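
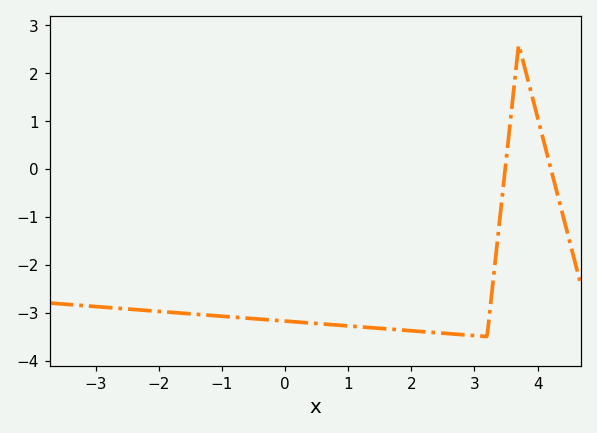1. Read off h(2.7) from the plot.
-3.4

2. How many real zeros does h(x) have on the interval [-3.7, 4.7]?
2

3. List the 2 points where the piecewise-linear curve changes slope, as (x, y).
(3.2, -3.5); (3.7, 2.6)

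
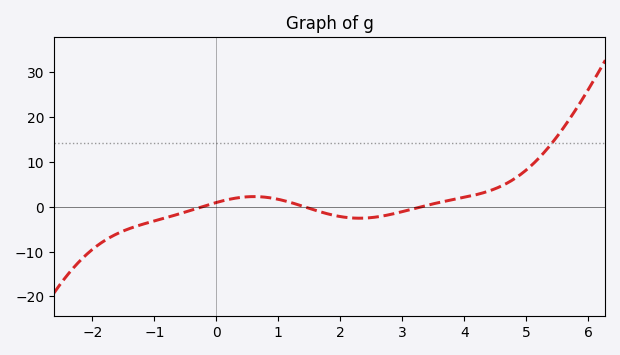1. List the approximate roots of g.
-0.2, 1.4, 3.4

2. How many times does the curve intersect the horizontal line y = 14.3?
1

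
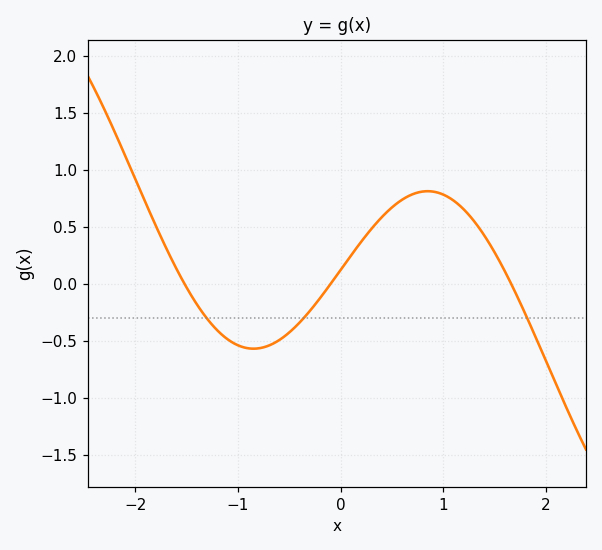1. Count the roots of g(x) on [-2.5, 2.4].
3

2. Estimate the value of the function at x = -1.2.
-0.407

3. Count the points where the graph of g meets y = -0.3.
3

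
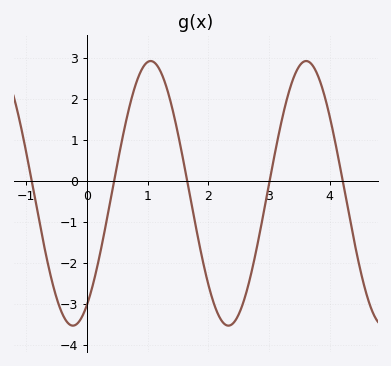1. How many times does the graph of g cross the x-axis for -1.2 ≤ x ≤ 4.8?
5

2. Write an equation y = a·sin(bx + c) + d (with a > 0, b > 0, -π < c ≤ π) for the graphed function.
y = 3.23sin(2.45x - 1) - 0.31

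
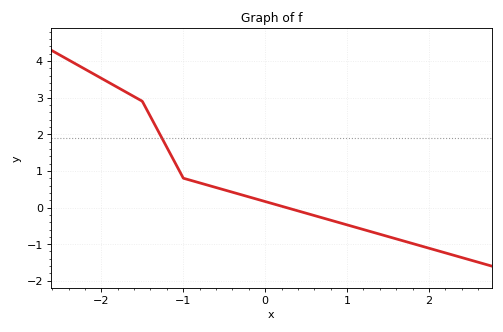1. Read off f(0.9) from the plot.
-0.4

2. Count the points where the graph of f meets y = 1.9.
1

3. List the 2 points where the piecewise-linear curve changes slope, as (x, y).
(-1.5, 2.9); (-1, 0.8)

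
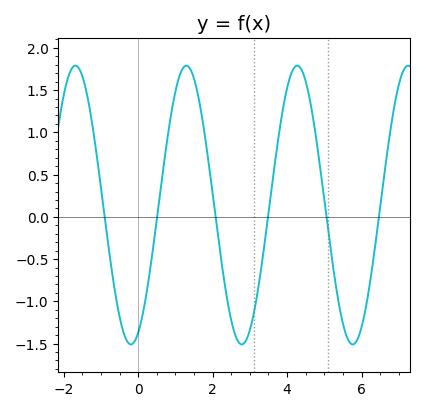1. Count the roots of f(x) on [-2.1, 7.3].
6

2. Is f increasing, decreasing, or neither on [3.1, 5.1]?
neither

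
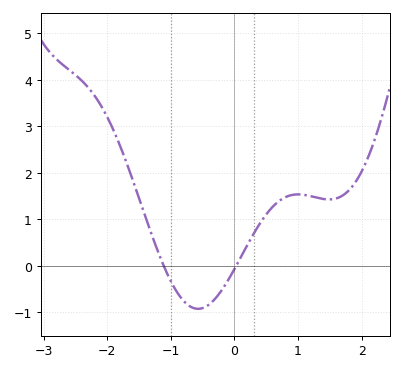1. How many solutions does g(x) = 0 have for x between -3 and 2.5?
2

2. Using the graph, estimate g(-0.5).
-0.906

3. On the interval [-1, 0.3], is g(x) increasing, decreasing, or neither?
neither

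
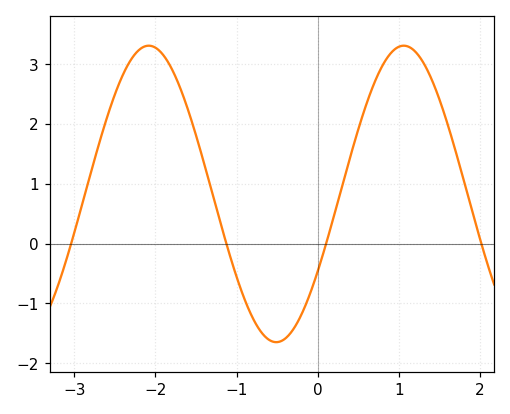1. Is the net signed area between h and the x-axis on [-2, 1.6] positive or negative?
positive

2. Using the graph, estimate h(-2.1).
3.31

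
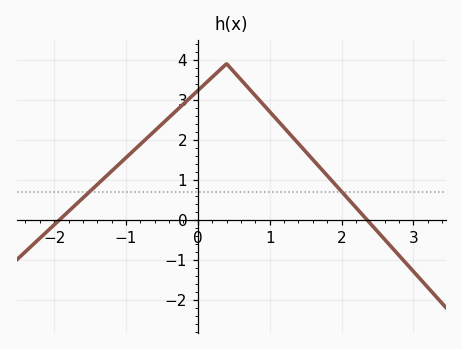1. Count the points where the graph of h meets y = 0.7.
2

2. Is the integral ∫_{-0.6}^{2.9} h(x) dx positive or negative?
positive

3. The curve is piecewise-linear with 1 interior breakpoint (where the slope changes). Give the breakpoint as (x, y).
(0.4, 3.9)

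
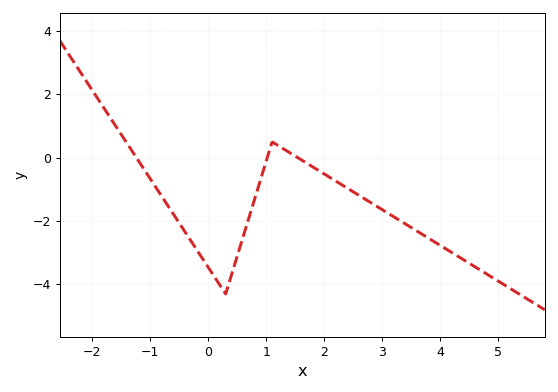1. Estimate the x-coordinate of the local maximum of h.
1.2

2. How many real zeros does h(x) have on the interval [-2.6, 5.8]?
3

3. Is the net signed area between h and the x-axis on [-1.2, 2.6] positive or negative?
negative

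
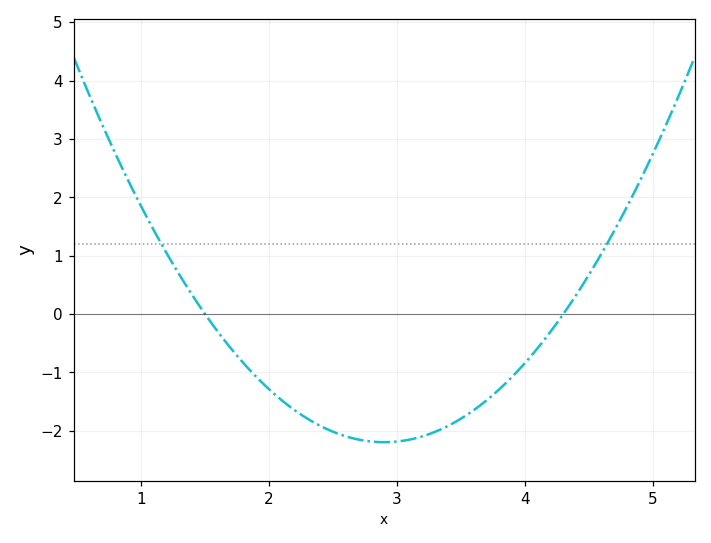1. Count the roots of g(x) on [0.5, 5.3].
2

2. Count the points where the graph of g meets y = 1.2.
2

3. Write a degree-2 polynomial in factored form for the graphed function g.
y = 1.12(x - 1.5)(x - 4.3)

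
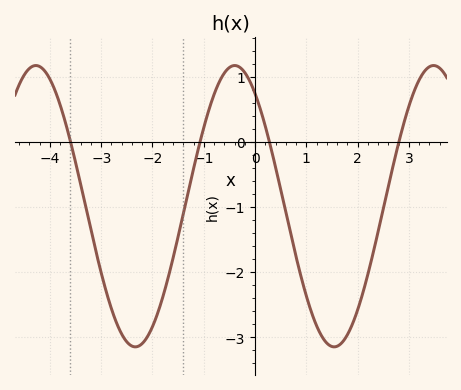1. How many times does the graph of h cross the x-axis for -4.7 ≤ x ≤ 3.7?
4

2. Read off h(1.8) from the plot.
-2.97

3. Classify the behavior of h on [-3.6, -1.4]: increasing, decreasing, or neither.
neither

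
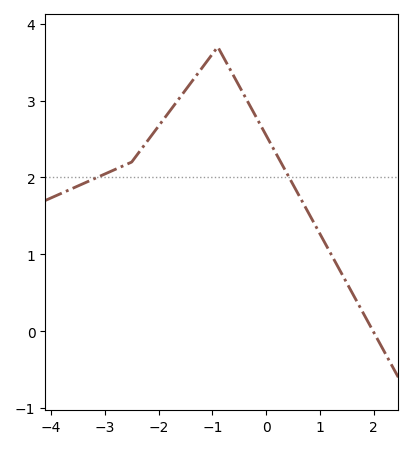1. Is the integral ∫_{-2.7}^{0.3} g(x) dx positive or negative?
positive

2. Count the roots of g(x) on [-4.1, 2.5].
1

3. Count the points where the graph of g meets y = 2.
2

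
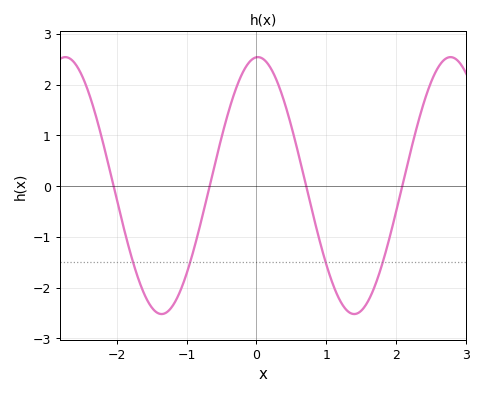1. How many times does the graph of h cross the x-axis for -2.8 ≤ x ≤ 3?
4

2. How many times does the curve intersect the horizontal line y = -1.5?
4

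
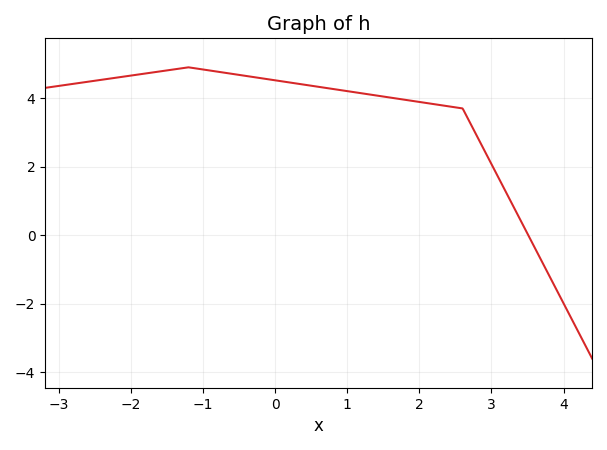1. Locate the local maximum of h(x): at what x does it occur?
-1.2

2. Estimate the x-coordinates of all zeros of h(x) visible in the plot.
3.6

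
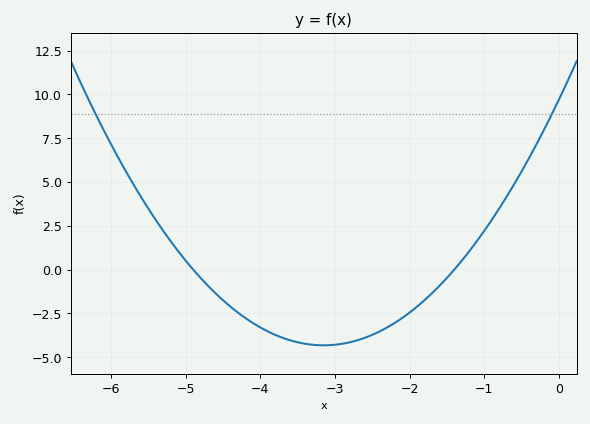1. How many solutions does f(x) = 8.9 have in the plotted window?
2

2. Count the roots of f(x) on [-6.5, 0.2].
2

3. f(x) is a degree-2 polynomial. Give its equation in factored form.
y = 1.41(x + 4.9)(x + 1.4)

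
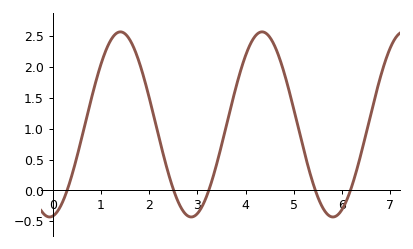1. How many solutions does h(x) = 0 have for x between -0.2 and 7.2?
5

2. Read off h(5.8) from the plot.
-0.45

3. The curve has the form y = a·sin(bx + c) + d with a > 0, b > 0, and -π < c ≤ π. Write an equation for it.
y = 1.5sin(2.1x - 1.4) + 1.07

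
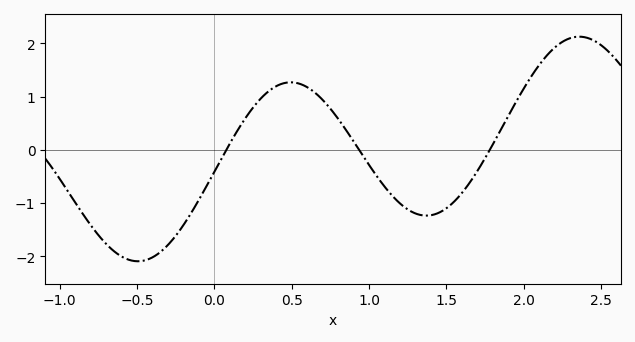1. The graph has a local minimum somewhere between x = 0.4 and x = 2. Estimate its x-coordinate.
1.37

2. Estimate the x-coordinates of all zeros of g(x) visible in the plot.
0.078, 0.936, 1.78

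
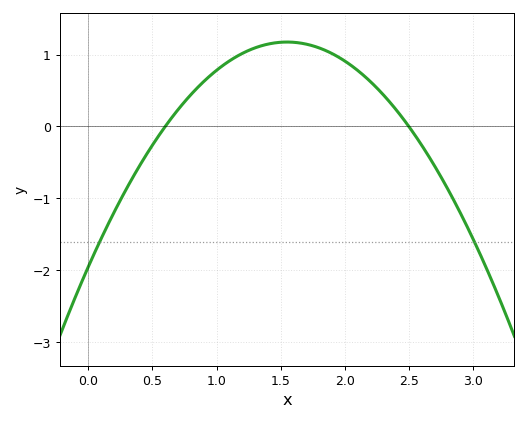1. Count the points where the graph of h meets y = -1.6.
2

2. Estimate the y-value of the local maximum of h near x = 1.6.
1.2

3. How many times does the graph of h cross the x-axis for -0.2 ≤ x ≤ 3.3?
2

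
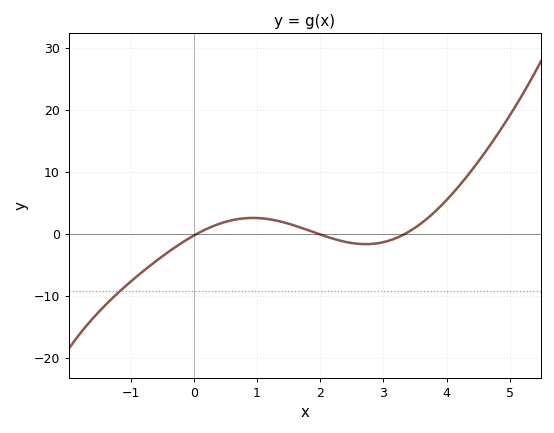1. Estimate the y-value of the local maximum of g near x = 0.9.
3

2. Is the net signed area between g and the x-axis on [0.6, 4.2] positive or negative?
positive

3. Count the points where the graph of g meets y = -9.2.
1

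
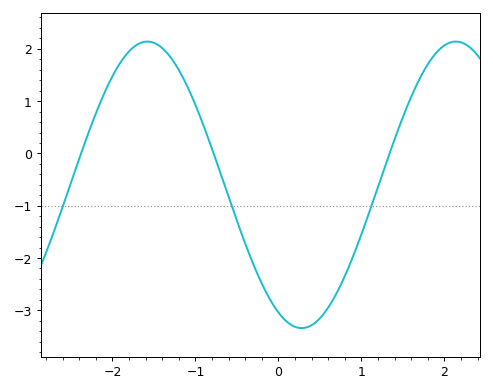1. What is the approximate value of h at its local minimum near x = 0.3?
-3.34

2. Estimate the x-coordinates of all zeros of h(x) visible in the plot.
-2.38, -0.781, 1.34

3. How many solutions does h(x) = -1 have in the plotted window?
3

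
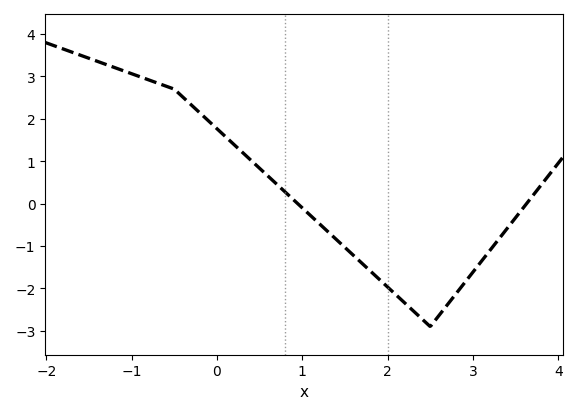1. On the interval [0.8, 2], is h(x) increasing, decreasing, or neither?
decreasing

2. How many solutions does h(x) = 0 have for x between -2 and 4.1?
2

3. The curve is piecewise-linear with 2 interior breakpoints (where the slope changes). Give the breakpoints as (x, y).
(-0.5, 2.7); (2.5, -2.9)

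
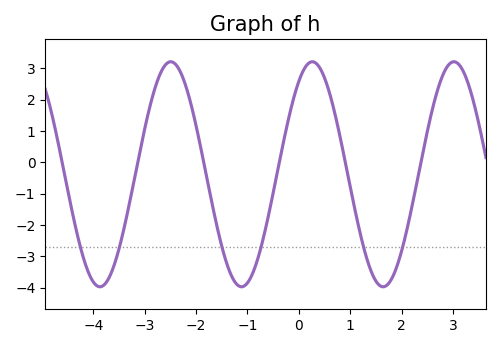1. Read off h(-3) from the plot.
1.06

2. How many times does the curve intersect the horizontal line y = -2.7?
6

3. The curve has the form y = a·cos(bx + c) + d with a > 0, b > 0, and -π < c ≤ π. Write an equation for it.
y = 3.59cos(2.28x - 0.602) - 0.38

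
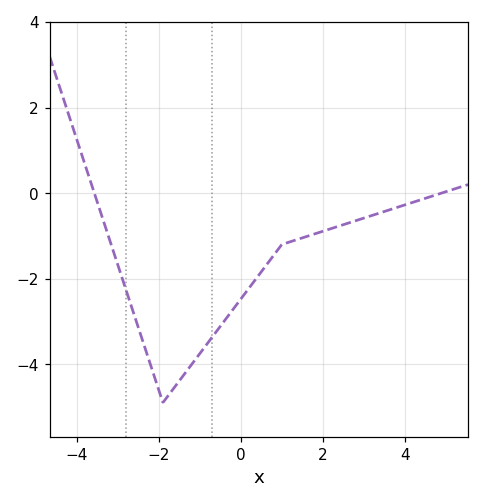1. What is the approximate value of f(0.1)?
-2.4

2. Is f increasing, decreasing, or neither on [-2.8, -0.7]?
neither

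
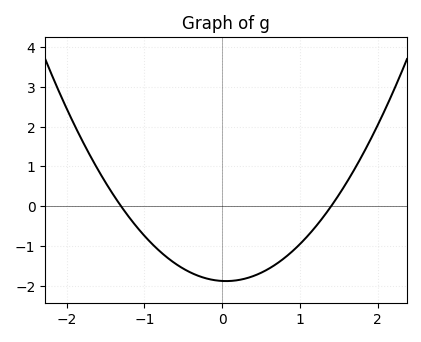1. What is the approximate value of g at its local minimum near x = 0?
-1.9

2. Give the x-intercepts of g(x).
-1.3, 1.4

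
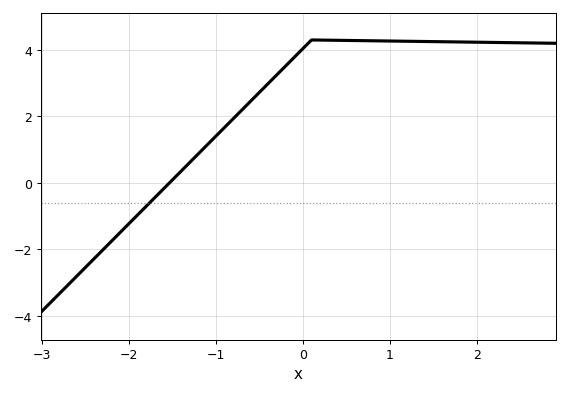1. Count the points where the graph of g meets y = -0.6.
1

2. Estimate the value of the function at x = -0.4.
2.98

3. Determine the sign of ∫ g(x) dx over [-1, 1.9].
positive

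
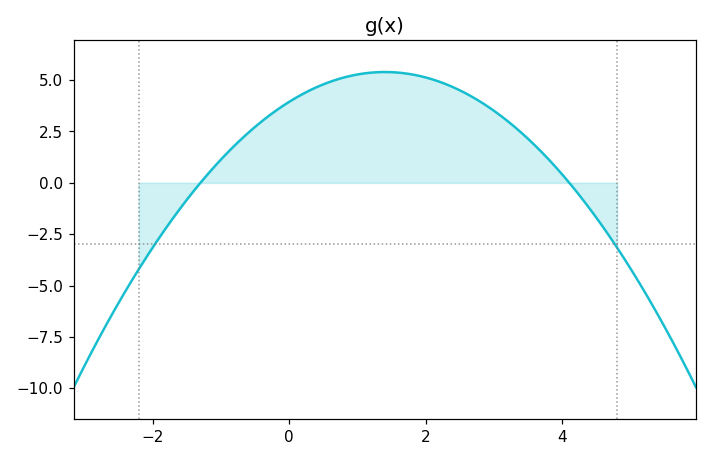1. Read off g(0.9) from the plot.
5.2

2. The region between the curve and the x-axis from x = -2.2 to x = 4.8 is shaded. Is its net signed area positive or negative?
positive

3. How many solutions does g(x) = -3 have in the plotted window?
2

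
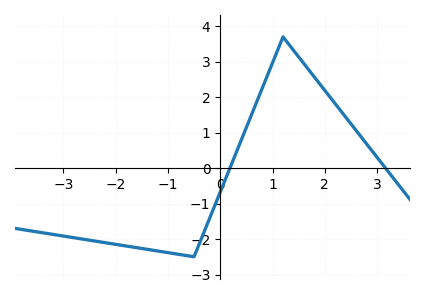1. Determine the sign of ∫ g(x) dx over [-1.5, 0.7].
negative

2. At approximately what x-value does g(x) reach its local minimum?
-0.502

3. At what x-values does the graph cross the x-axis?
0.185, 3.16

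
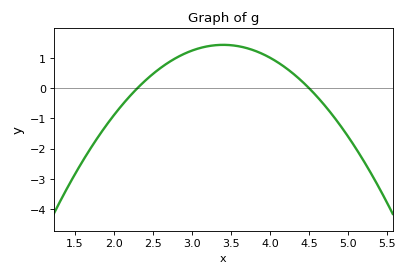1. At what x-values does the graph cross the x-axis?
2.3, 4.5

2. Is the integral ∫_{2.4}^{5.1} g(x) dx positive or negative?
positive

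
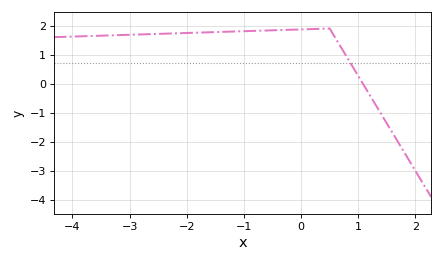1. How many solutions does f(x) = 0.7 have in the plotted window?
1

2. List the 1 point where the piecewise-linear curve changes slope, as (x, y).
(0.5, 1.9)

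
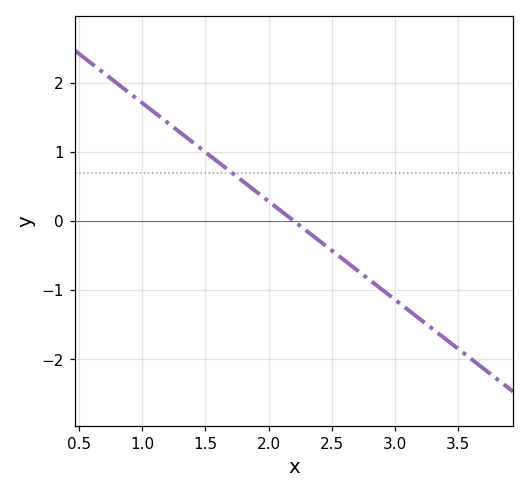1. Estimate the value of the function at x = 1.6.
0.9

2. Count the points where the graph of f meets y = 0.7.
1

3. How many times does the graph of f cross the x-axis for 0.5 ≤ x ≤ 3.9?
1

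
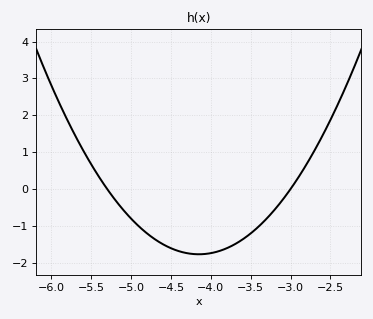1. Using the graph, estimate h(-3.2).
-0.6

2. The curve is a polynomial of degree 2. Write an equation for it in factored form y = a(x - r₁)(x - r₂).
y = 1.34(x + 5.3)(x + 3)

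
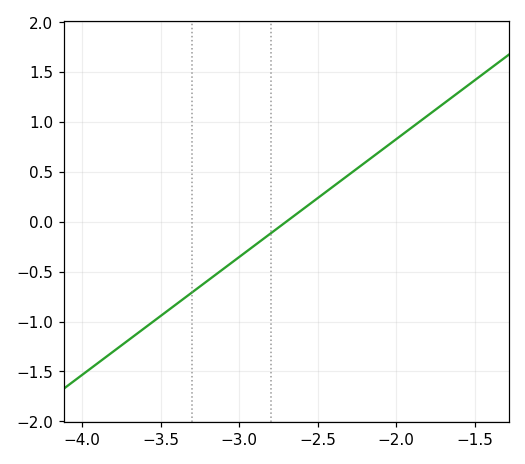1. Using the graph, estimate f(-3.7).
-1.18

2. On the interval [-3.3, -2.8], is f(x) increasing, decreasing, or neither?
increasing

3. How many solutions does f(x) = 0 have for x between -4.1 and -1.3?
1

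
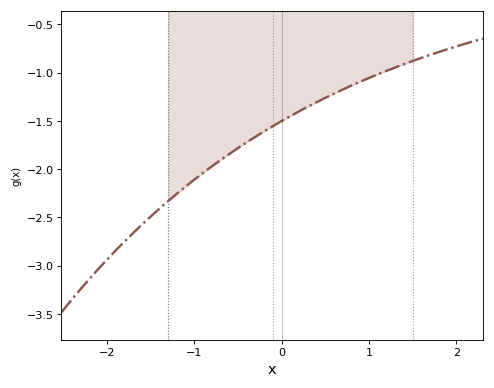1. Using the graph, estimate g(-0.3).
-1.65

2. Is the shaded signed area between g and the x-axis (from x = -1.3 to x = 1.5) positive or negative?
negative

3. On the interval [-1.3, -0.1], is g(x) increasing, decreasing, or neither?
increasing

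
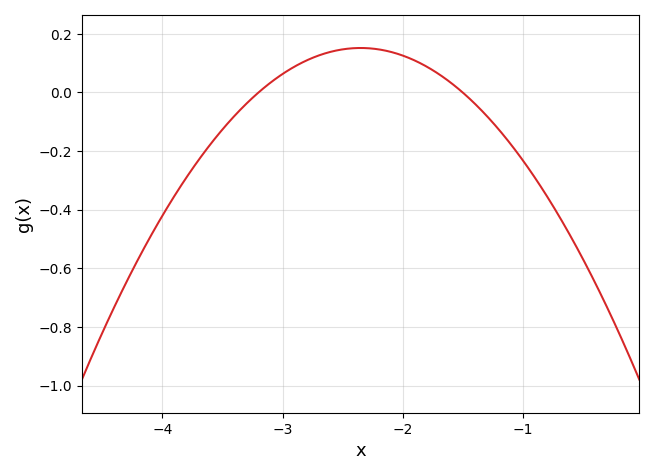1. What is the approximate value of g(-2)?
0.126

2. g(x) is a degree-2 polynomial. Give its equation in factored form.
y = -0.21(x + 3.2)(x + 1.5)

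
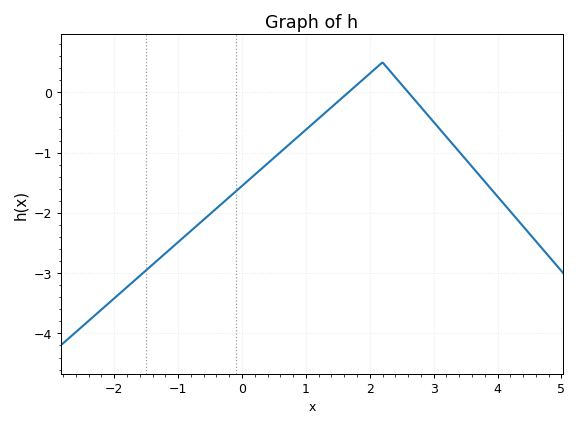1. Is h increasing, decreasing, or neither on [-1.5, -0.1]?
increasing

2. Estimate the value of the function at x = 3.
-0.49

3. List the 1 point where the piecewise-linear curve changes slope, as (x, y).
(2.2, 0.5)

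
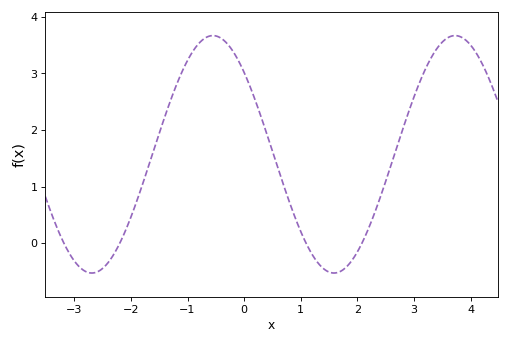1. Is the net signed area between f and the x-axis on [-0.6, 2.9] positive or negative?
positive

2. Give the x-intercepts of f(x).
-3.18, -2.19, 1.09, 2.08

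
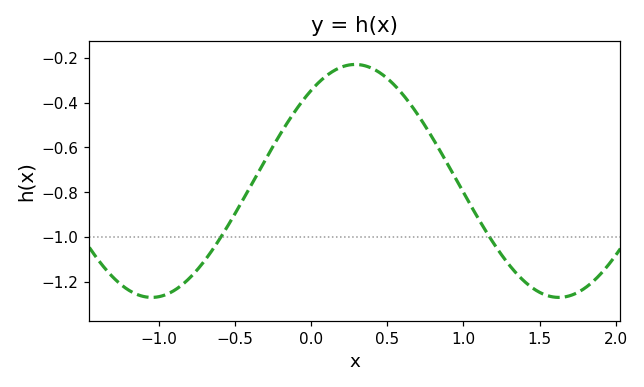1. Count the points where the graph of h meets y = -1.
2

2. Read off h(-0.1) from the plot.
-0.44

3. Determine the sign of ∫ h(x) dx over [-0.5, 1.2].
negative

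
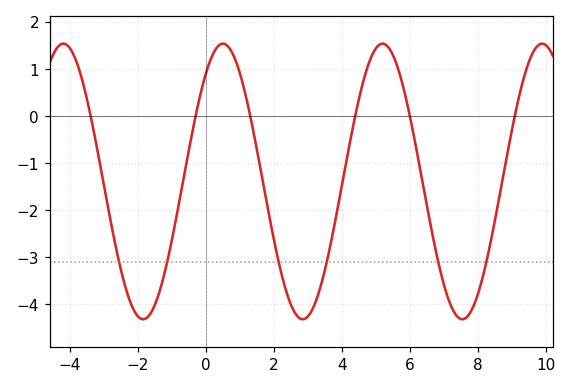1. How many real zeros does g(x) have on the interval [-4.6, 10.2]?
6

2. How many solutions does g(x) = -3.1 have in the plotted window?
6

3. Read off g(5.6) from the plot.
1.1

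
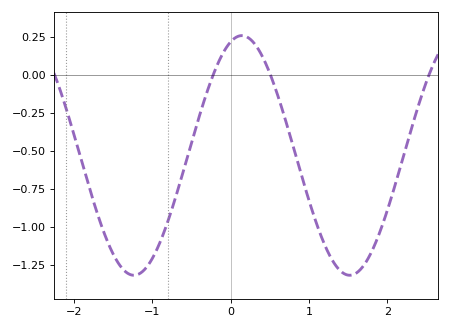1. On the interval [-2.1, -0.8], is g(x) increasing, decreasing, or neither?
neither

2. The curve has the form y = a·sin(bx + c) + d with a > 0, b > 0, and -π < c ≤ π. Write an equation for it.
y = 0.79sin(2.3x + 1.2) - 0.53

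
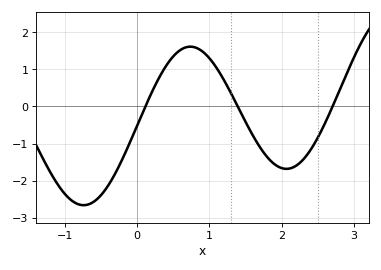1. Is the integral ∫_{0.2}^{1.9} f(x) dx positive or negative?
positive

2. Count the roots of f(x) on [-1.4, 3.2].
3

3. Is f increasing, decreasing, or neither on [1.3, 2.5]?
neither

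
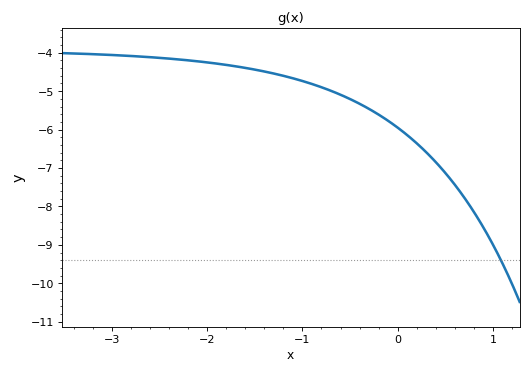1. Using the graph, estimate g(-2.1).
-4.2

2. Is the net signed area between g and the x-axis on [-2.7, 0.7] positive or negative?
negative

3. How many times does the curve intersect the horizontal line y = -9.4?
1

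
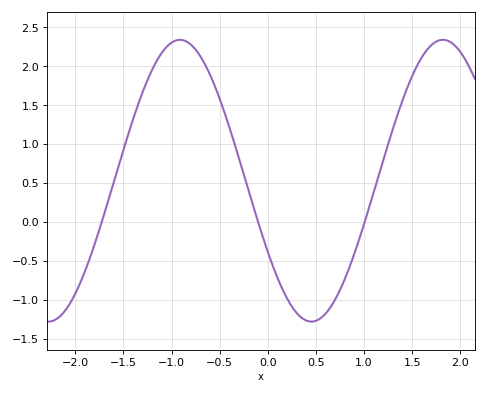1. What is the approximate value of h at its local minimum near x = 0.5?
-1.3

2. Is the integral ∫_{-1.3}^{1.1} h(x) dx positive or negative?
positive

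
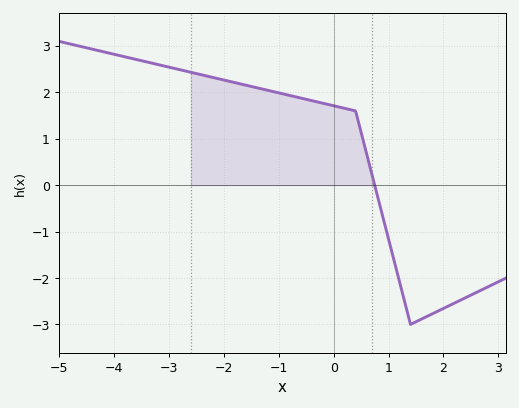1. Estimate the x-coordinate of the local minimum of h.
1.4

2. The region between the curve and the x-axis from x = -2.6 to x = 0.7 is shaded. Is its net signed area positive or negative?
positive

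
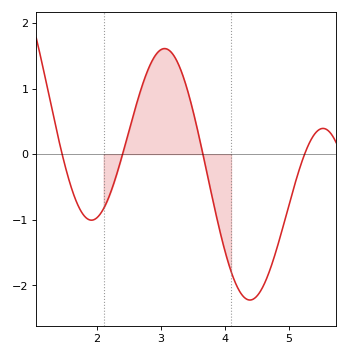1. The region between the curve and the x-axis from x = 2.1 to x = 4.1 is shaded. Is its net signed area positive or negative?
positive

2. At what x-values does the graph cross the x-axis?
1.5, 2.4, 3.7, 5.3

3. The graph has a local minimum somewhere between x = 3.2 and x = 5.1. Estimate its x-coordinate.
4.4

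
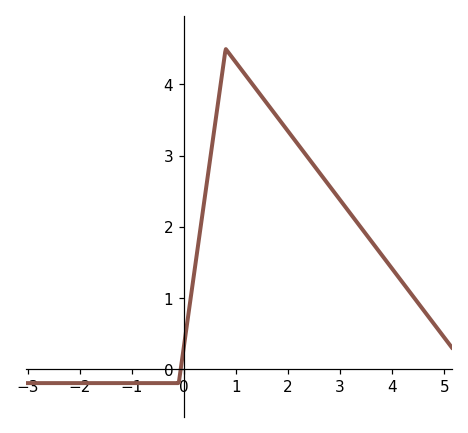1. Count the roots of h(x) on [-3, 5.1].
1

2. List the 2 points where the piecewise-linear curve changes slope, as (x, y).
(-0.1, -0.2); (0.8, 4.5)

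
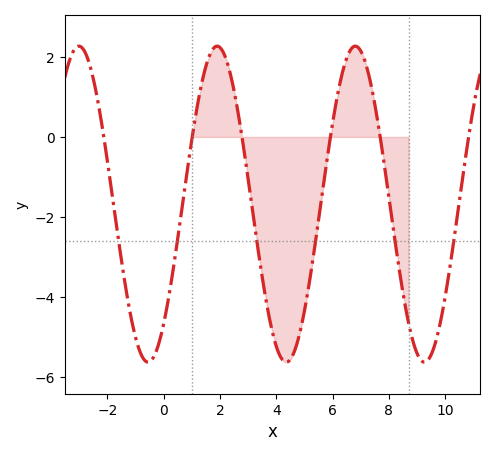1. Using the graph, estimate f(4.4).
-5.6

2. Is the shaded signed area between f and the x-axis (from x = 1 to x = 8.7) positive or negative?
negative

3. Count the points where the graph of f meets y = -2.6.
6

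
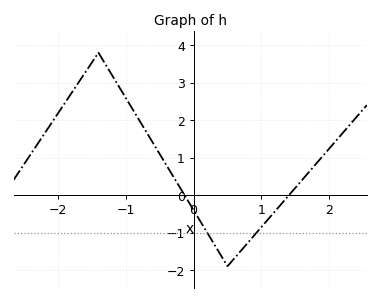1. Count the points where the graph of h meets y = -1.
2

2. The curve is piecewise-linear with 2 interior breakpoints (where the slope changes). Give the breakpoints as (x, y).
(-1.4, 3.8); (0.5, -1.9)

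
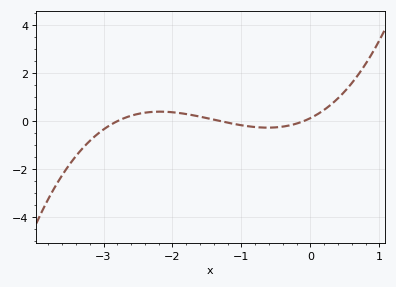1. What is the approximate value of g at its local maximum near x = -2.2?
0.4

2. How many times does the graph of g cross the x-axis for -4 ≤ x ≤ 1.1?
3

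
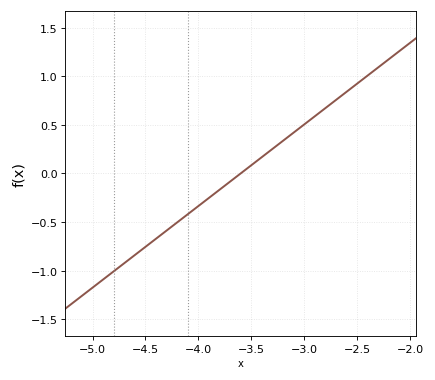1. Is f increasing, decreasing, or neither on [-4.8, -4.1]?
increasing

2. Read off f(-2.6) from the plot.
0.84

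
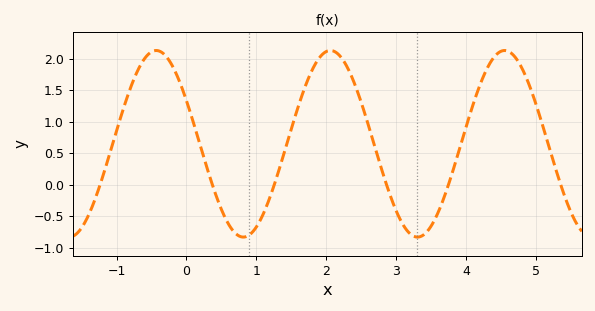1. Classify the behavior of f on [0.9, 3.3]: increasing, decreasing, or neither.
neither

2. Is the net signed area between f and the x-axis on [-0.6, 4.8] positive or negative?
positive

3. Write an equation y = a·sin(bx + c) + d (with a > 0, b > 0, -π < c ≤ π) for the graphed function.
y = 1.48sin(2.52x + 2.66) + 0.65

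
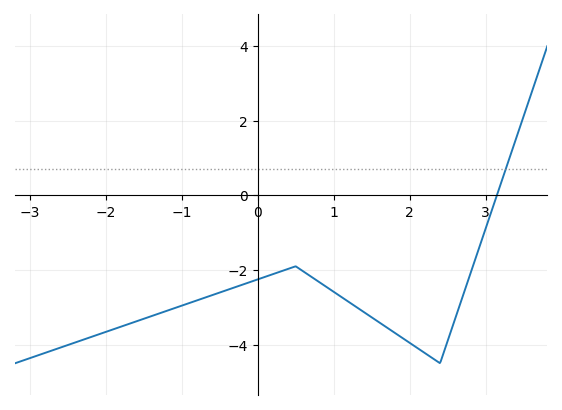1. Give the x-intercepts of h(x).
3.15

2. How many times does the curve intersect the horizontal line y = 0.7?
1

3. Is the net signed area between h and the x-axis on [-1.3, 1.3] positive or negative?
negative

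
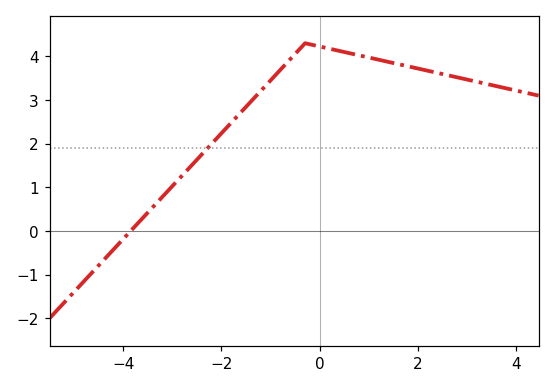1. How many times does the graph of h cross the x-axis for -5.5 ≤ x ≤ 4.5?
1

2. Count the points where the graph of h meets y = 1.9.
1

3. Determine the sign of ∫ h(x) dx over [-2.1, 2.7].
positive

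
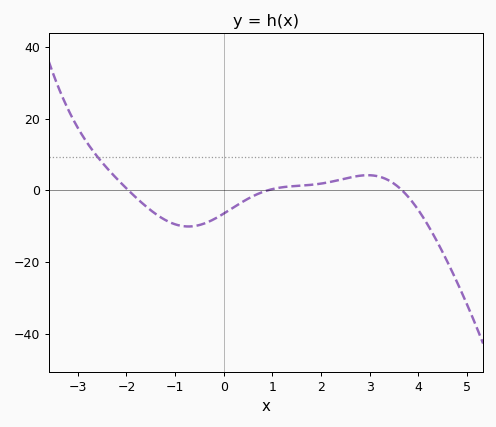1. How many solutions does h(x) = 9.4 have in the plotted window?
1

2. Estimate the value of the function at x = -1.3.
-7.53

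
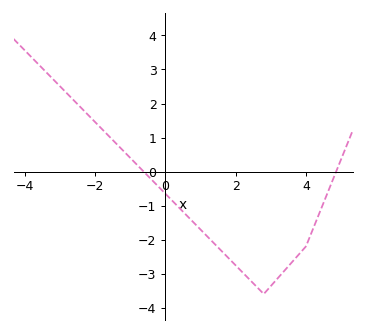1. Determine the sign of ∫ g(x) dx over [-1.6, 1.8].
negative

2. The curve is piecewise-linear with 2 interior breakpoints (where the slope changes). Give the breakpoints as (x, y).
(2.8, -3.6); (4, -2.2)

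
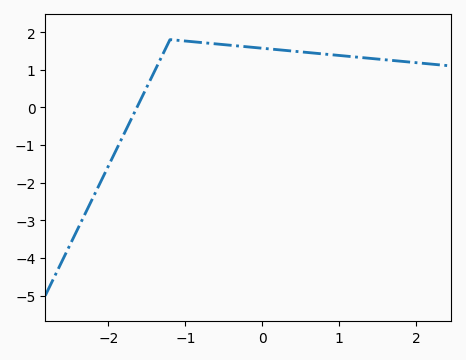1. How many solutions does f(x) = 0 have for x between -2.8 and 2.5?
1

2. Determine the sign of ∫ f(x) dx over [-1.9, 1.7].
positive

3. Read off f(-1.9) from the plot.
-1.1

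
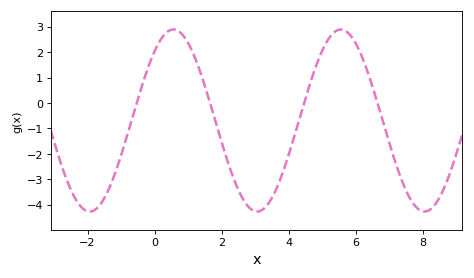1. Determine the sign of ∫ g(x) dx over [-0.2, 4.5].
negative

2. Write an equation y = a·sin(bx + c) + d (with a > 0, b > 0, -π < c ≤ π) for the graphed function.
y = 3.58sin(1.3x + 0.87) - 0.69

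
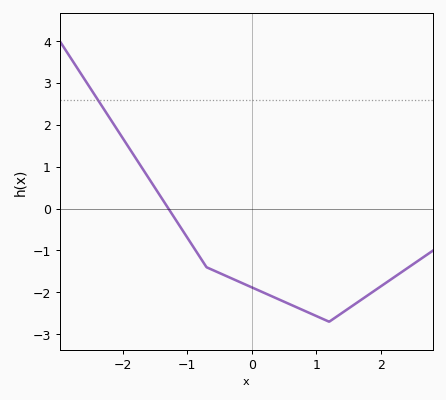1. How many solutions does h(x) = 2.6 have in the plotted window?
1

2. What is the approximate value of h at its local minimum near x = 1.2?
-2.7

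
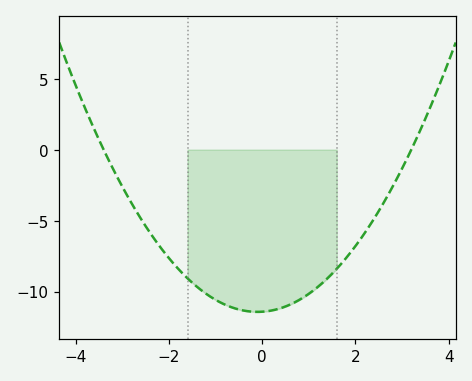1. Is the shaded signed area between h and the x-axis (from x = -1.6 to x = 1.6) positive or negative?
negative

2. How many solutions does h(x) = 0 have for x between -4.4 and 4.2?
2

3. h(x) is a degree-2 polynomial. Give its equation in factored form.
y = 1.05(x + 3.4)(x - 3.2)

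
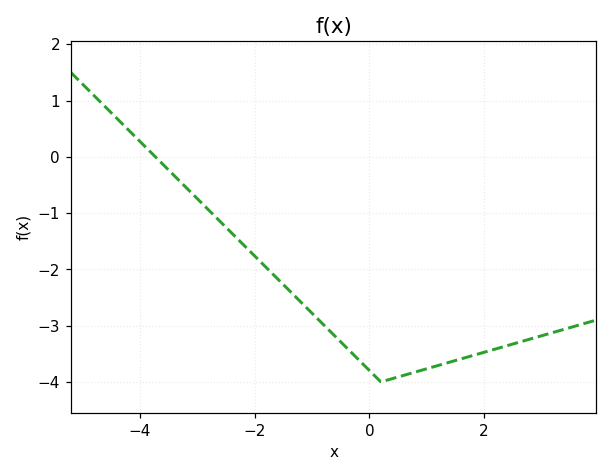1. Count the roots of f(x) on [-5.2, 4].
1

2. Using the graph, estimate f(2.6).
-3.3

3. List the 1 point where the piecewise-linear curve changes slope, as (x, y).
(0.2, -4)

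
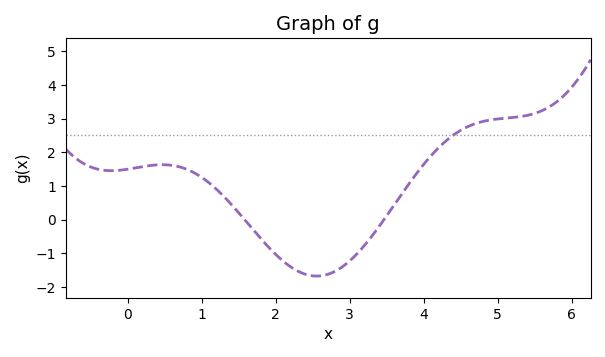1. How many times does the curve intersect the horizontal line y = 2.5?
1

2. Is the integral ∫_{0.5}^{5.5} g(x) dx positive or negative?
positive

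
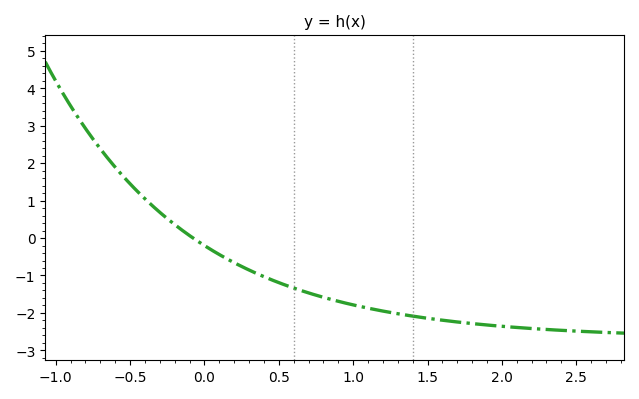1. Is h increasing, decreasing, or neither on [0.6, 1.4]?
decreasing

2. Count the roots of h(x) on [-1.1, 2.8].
1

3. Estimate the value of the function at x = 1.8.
-2.28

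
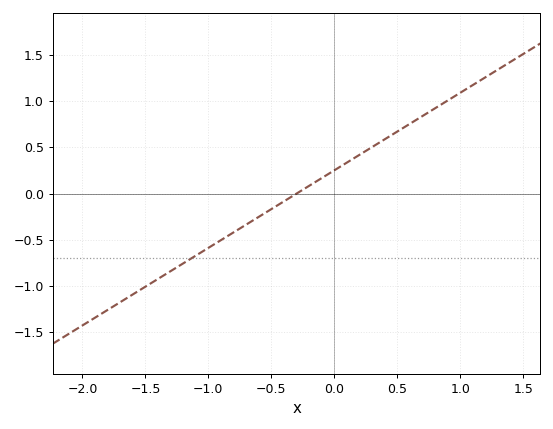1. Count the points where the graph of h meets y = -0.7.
1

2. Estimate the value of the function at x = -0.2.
0.1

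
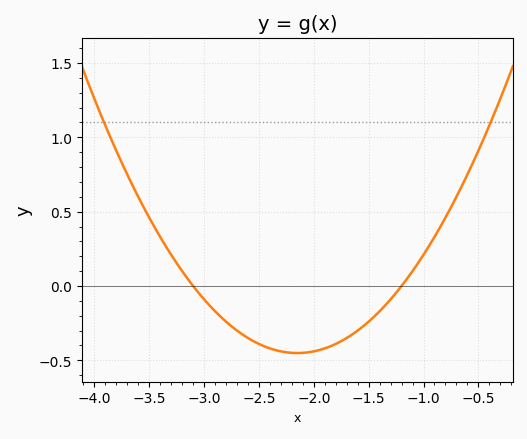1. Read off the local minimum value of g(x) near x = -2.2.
-0.451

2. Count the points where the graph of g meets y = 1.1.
2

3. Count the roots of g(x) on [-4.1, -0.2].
2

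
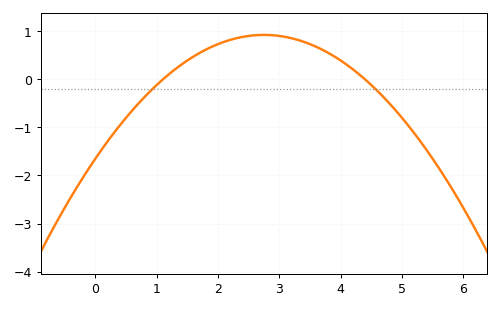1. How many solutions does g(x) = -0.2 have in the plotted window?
2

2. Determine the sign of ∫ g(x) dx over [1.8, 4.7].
positive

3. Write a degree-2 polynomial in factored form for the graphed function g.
y = -0.34(x - 1.1)(x - 4.4)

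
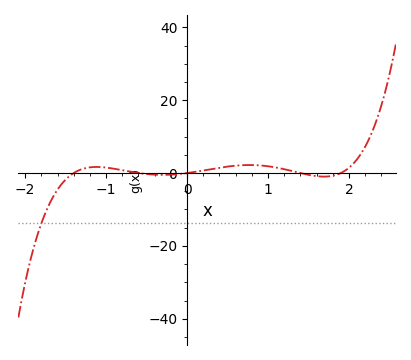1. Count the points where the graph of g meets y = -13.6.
1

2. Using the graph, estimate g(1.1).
2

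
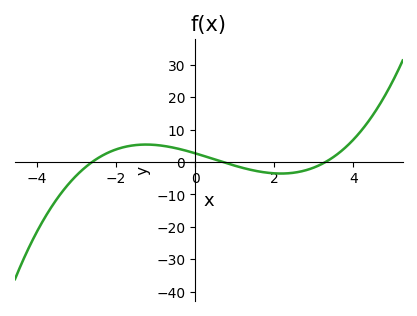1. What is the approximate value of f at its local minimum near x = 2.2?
-3.57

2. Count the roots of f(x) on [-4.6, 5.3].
3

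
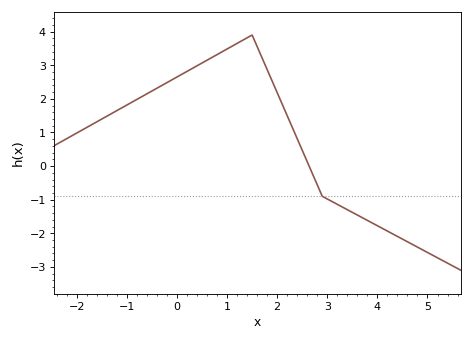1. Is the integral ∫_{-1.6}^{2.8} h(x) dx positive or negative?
positive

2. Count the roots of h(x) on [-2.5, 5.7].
1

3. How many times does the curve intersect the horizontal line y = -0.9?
1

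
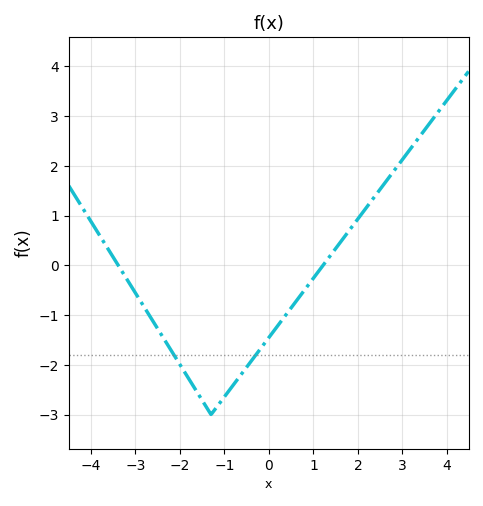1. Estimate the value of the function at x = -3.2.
-0.3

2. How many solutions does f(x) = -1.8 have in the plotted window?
2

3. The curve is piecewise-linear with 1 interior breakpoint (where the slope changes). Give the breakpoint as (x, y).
(-1.3, -3)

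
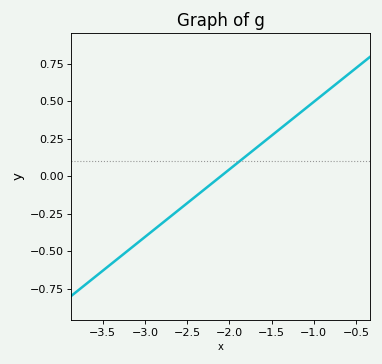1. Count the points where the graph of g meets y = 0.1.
1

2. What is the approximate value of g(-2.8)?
-0.32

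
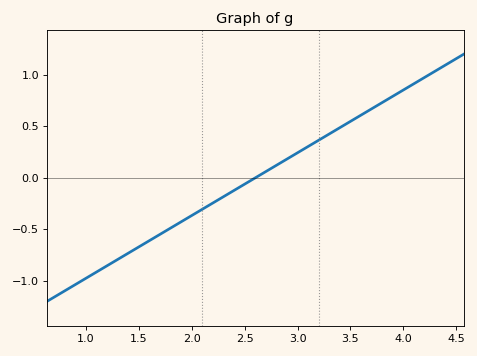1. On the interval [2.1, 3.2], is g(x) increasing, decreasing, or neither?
increasing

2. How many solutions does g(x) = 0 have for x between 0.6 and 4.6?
1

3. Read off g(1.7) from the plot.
-0.55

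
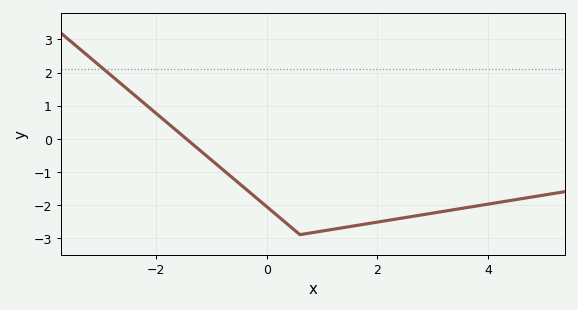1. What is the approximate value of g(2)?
-2.5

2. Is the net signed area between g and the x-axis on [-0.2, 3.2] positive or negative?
negative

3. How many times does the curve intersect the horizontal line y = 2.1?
1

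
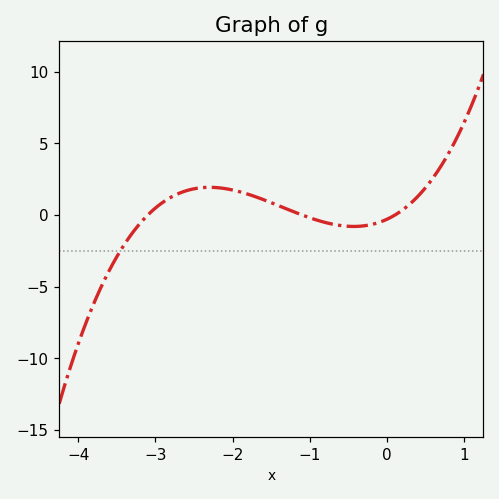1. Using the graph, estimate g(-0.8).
-0.522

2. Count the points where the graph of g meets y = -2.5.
1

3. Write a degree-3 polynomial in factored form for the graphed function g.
y = 0.84(x + 3.1)(x + 1.1)(x - 0.1)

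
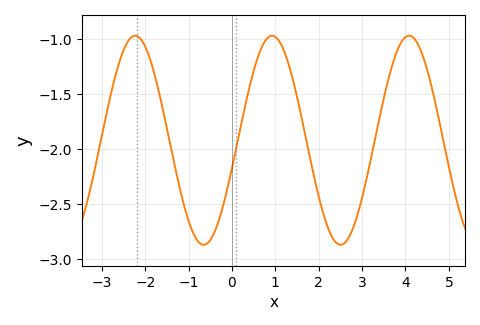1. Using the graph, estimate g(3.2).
-2.1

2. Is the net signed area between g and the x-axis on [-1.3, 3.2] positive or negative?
negative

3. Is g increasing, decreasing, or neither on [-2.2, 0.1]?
neither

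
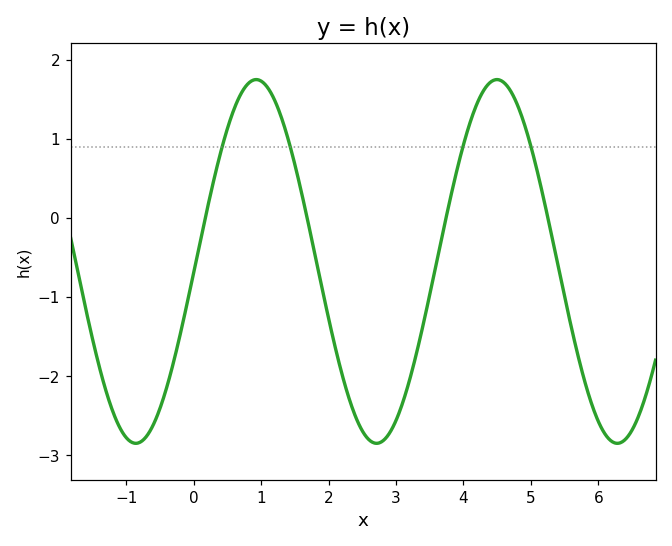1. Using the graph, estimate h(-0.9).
-2.8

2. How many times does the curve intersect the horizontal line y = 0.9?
4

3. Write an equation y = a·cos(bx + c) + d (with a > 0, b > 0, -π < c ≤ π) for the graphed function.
y = 2.3cos(1.8x - 1.6) - 0.55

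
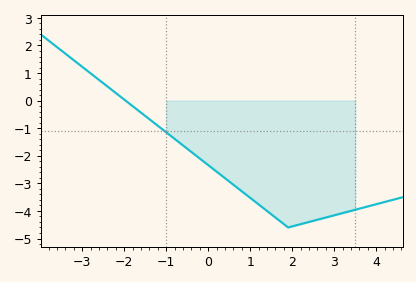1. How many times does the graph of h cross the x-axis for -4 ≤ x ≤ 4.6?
1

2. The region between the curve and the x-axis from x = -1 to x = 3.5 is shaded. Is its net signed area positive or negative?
negative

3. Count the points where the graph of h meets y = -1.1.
1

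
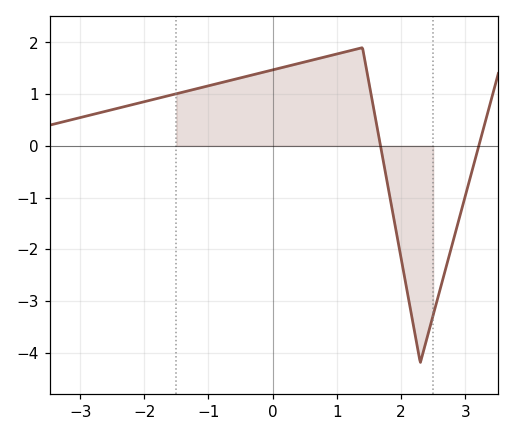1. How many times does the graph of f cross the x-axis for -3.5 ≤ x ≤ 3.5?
2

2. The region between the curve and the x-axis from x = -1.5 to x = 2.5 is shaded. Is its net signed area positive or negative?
positive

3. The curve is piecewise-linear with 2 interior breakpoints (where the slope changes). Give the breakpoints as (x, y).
(1.4, 1.9); (2.3, -4.2)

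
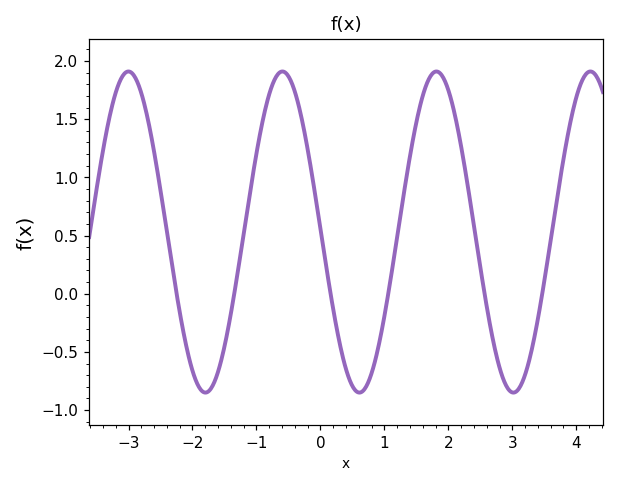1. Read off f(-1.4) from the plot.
-0.171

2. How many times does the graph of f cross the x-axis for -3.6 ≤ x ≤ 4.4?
6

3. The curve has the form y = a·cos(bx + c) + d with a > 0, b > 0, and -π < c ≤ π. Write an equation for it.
y = 1.38cos(2.61x + 1.55) + 0.53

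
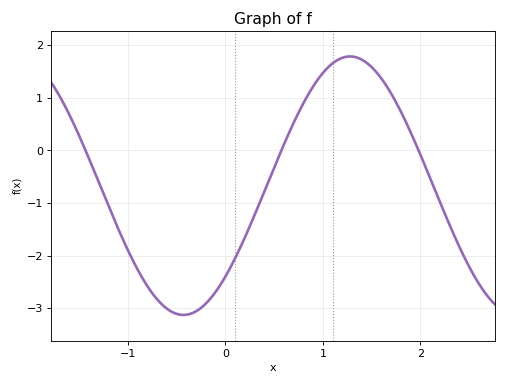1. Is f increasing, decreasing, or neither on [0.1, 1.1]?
increasing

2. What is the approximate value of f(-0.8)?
-2.58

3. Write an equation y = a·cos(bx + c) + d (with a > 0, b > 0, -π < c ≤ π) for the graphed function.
y = 2.46cos(1.84x - 2.35) - 0.67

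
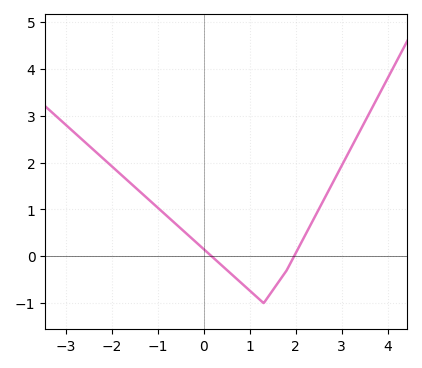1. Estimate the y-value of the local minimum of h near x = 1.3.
-0.999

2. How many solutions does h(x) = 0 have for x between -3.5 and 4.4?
2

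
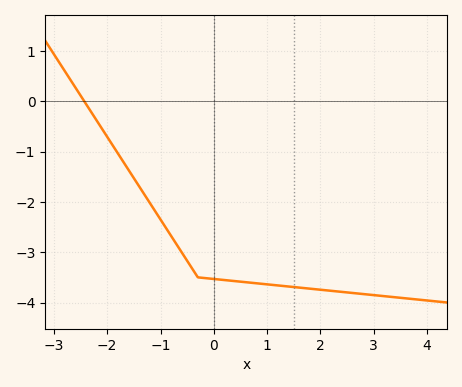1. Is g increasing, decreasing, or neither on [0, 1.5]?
decreasing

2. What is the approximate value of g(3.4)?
-3.9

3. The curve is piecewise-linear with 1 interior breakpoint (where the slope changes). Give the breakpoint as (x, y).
(-0.3, -3.5)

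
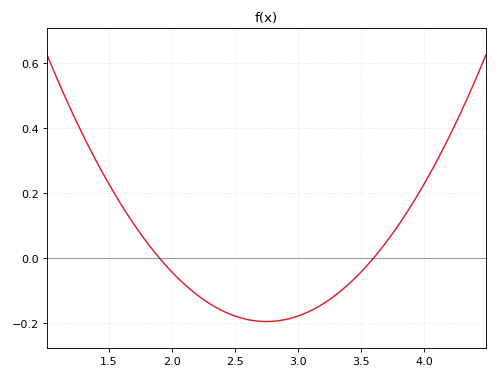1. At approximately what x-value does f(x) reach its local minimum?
2.75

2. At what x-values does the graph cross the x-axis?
1.9, 3.6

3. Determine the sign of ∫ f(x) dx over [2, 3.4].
negative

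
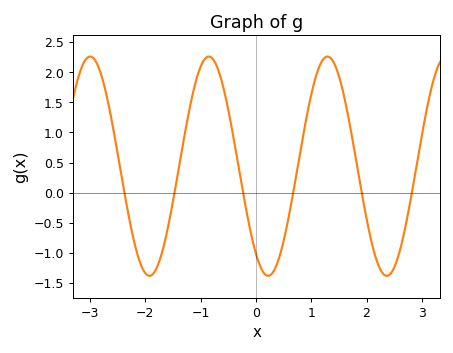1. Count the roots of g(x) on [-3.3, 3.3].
6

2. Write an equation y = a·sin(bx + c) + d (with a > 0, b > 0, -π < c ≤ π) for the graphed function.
y = 1.82sin(2.93x - 2.22) + 0.44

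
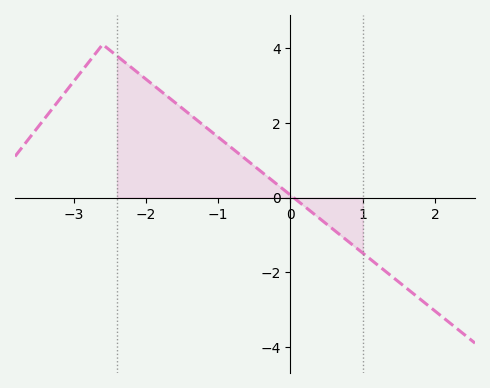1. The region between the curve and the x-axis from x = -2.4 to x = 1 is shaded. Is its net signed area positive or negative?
positive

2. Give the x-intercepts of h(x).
0.041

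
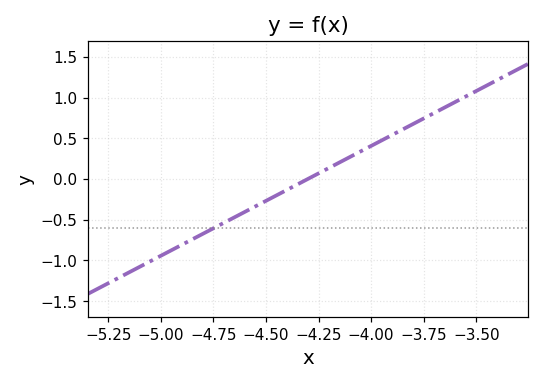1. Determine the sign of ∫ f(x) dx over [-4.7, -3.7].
positive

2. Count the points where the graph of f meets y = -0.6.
1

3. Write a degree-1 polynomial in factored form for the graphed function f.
y = 1.35(x + 4.3)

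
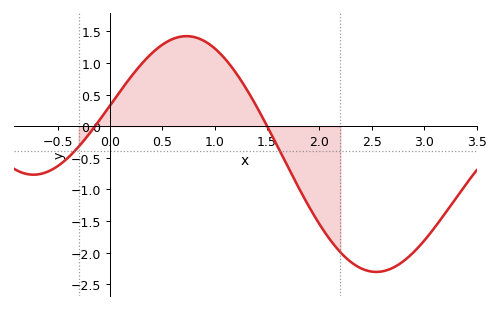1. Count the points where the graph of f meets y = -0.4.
2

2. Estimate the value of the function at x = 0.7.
1.4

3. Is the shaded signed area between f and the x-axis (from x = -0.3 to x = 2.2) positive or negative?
positive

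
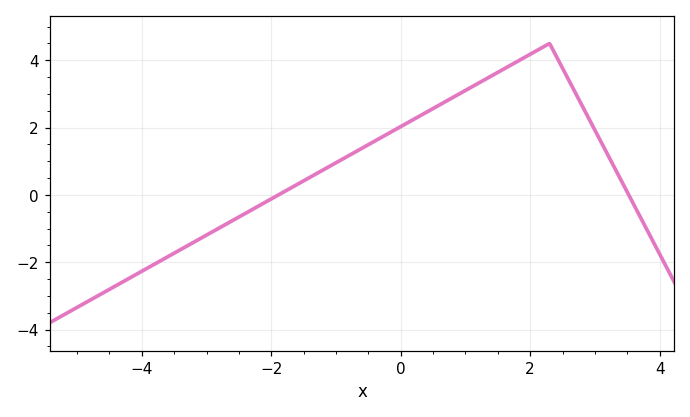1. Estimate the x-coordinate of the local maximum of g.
2.3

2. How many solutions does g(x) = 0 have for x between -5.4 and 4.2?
2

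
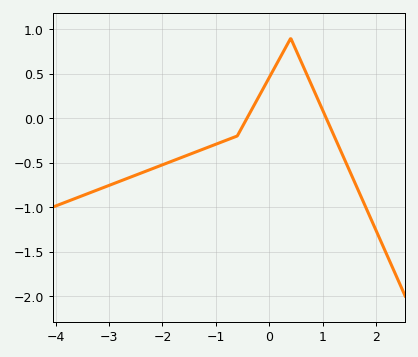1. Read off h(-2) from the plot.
-0.524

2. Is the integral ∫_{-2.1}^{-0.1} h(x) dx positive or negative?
negative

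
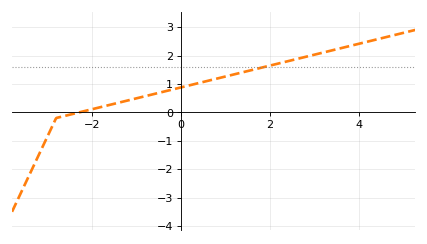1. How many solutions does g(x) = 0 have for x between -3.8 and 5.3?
1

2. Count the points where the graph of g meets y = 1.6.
1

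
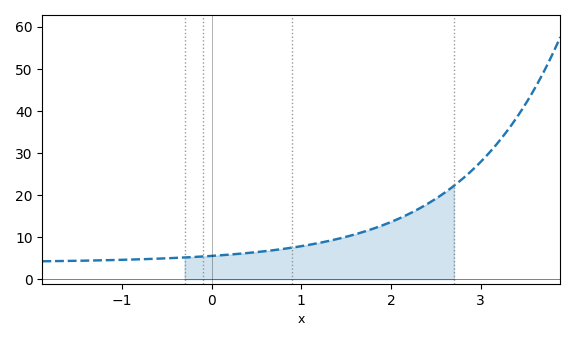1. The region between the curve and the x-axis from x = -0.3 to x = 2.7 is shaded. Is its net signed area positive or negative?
positive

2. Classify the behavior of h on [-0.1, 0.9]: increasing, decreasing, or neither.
increasing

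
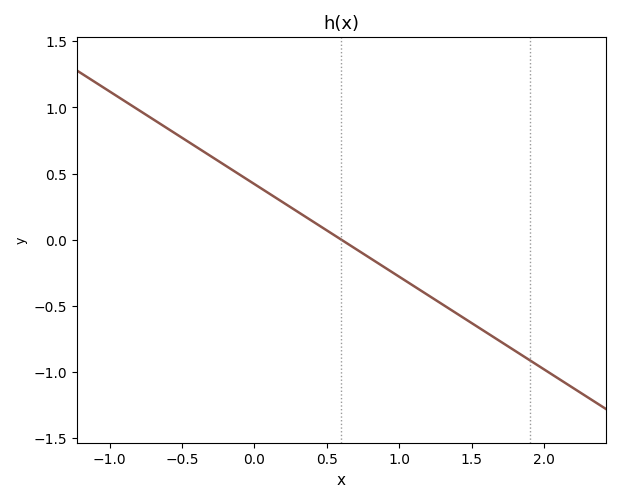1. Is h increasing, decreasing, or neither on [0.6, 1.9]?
decreasing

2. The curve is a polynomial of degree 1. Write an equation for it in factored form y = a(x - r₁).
y = -0.7(x - 0.6)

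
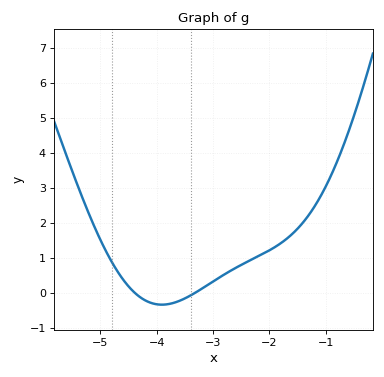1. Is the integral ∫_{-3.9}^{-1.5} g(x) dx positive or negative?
positive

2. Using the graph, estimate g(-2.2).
1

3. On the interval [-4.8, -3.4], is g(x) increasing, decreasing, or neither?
neither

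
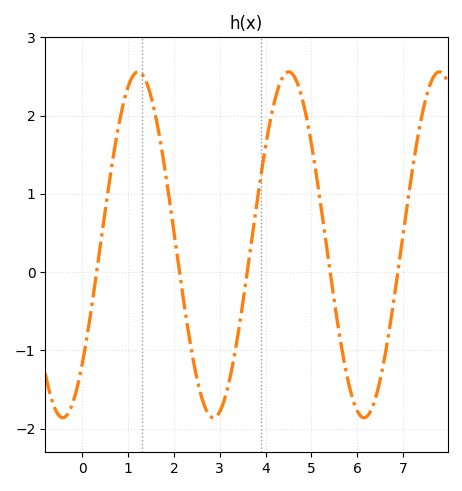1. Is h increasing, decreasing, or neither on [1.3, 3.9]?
neither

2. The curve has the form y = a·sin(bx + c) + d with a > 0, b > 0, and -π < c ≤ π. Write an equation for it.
y = 2.21sin(1.91x - 0.752) + 0.35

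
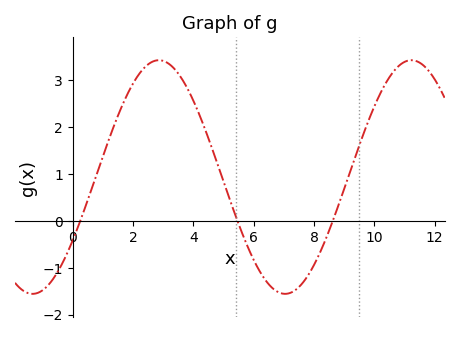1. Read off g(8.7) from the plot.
0.1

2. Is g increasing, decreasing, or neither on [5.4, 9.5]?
neither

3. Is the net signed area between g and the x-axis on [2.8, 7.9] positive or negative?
positive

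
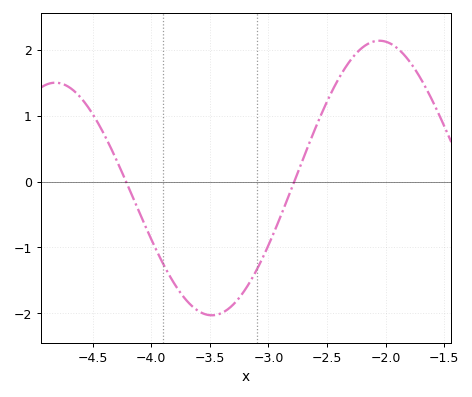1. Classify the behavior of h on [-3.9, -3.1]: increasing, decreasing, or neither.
neither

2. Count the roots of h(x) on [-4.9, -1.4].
2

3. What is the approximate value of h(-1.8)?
1.83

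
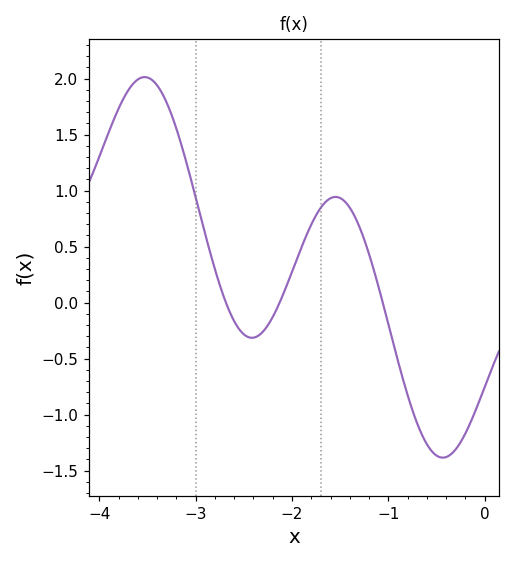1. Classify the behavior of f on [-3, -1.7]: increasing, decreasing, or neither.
neither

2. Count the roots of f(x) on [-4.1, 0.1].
3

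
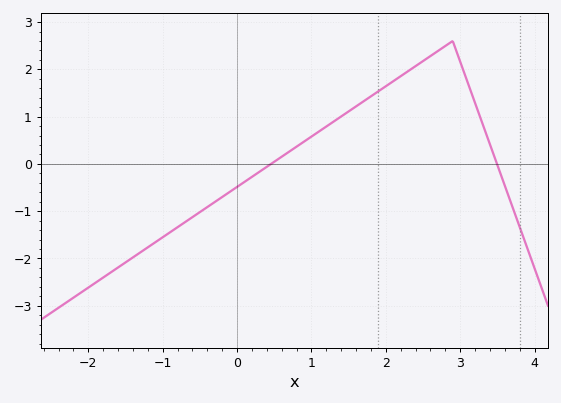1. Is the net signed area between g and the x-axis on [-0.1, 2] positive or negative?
positive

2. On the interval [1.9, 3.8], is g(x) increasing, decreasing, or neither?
neither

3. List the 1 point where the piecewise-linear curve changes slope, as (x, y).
(2.9, 2.6)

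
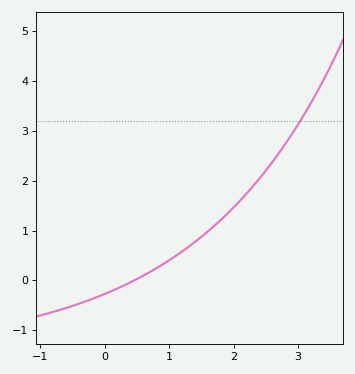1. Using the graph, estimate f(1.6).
0.985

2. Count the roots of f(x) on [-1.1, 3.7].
1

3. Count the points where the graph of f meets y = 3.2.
1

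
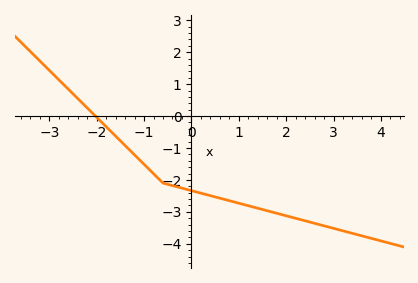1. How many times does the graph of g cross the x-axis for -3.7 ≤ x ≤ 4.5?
1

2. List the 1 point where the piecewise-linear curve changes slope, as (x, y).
(-0.6, -2.1)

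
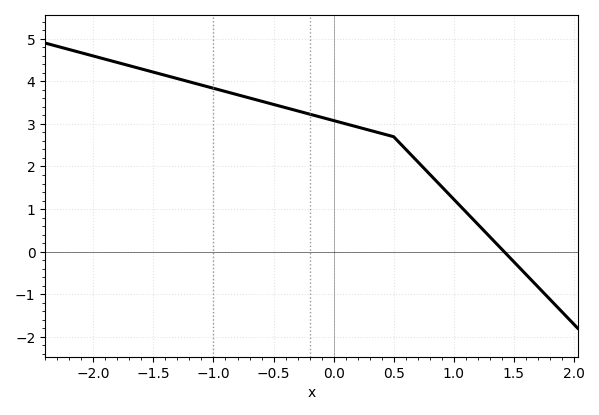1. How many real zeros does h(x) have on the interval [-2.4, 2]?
1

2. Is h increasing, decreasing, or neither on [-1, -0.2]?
decreasing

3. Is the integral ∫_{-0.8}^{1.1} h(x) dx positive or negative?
positive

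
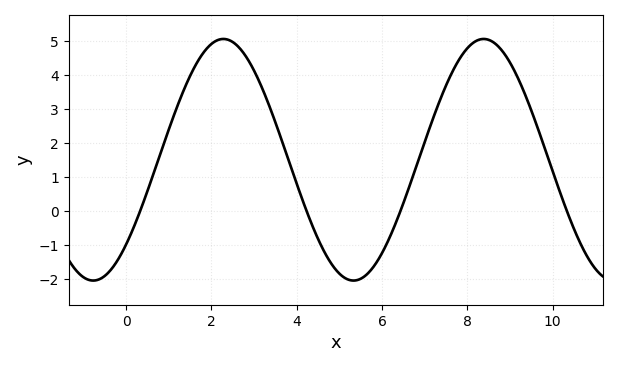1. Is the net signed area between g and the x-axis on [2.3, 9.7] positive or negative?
positive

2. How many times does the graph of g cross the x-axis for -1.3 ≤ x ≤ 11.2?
4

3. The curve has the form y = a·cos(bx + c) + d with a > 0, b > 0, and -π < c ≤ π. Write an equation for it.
y = 3.55cos(1x - 2.4) + 1.51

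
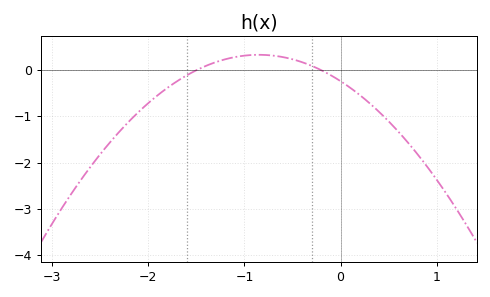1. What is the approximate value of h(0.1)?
-0.4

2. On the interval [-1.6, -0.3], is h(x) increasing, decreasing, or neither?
neither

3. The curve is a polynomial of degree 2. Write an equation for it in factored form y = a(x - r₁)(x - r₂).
y = -0.79(x + 1.5)(x + 0.2)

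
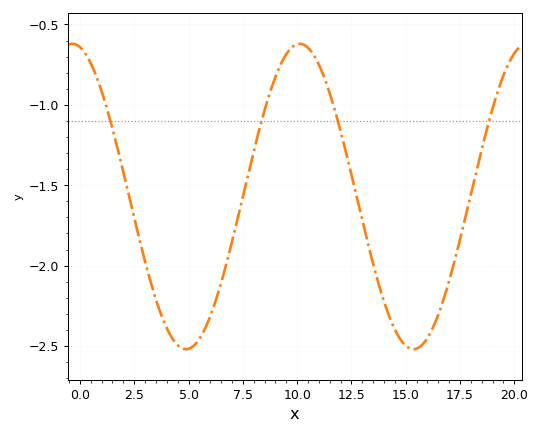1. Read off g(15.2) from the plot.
-2.5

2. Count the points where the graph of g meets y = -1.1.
4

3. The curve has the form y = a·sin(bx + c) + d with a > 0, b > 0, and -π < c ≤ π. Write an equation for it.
y = 0.95sin(0.6x + 1.8) - 1.57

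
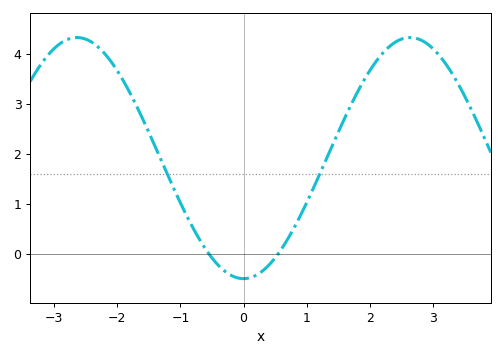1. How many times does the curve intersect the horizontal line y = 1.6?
2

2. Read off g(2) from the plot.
3.66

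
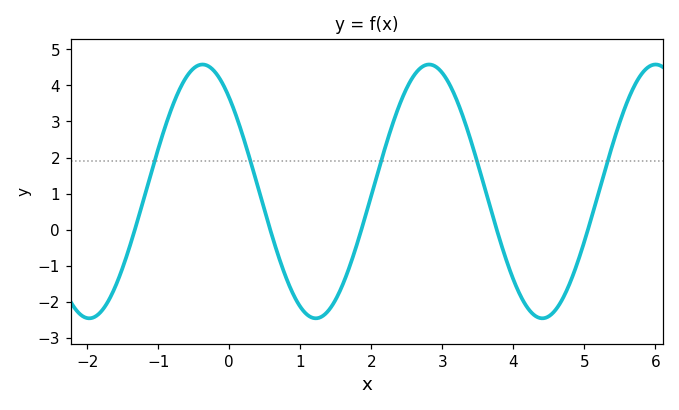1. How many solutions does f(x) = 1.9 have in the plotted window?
5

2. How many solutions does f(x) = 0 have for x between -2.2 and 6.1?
5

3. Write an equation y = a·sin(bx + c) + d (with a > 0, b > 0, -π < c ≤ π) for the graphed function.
y = 3.52sin(1.97x + 2.31) + 1.06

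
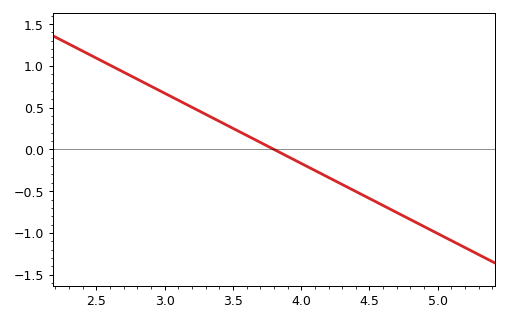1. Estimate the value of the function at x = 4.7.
-0.75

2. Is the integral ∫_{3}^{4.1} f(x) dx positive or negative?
positive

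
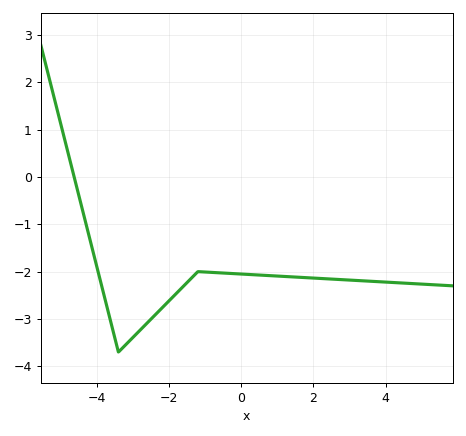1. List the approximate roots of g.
-4.6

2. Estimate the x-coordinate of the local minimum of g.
-3.4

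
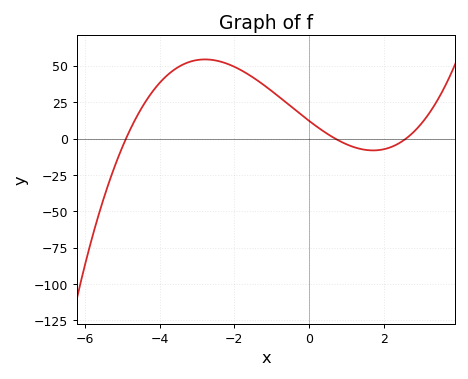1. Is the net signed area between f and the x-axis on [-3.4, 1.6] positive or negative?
positive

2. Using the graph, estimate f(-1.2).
36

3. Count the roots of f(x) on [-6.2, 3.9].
3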